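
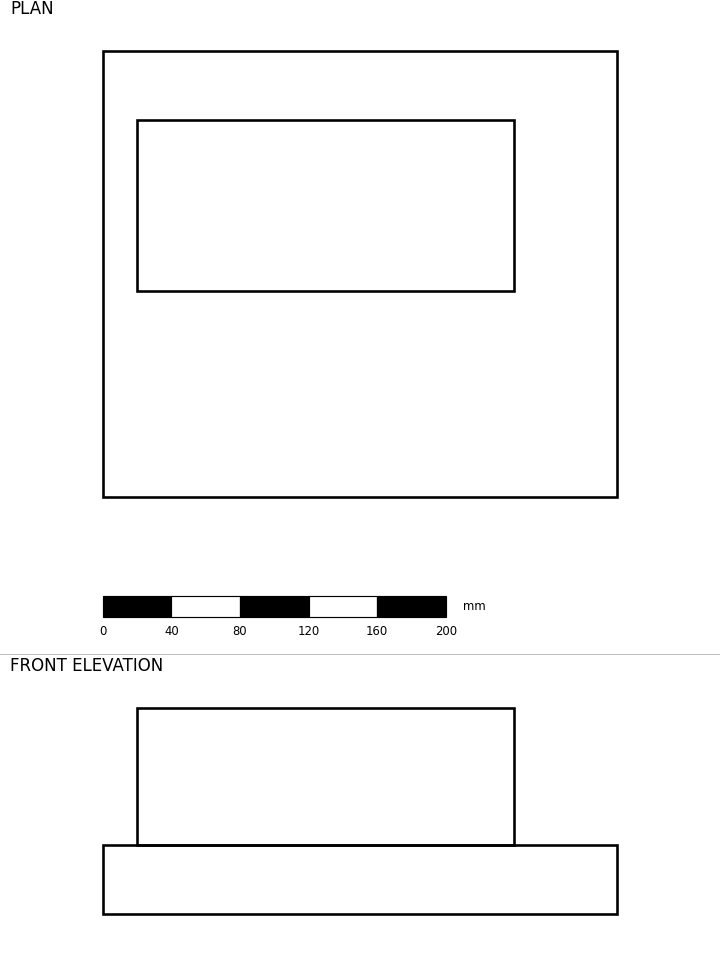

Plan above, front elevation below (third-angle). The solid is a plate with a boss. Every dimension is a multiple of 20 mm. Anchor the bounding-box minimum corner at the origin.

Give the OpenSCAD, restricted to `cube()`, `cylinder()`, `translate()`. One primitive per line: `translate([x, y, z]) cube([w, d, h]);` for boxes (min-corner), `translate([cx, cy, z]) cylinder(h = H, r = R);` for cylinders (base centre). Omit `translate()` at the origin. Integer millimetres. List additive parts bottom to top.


cube([300, 260, 40]);
translate([20, 120, 40]) cube([220, 100, 80]);


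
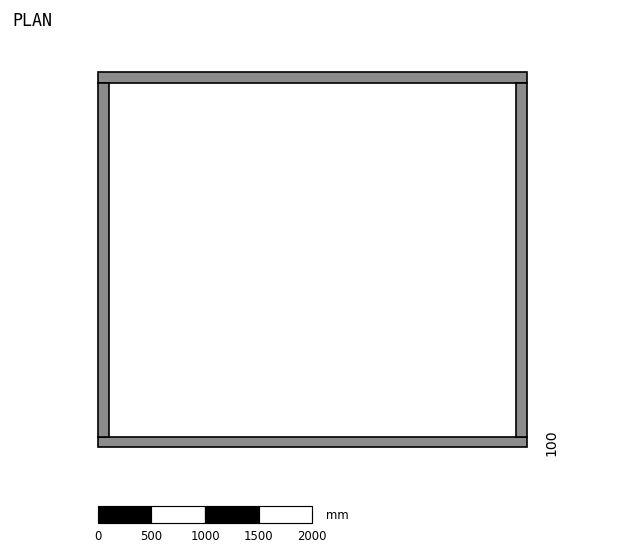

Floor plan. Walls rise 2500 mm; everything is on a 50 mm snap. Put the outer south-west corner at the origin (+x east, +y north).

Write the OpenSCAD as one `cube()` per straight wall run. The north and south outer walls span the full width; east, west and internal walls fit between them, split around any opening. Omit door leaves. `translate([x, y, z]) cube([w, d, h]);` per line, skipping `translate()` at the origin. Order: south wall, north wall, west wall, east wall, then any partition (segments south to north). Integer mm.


cube([4000, 100, 2500]);
translate([0, 3400, 0]) cube([4000, 100, 2500]);
translate([0, 100, 0]) cube([100, 3300, 2500]);
translate([3900, 100, 0]) cube([100, 3300, 2500]);


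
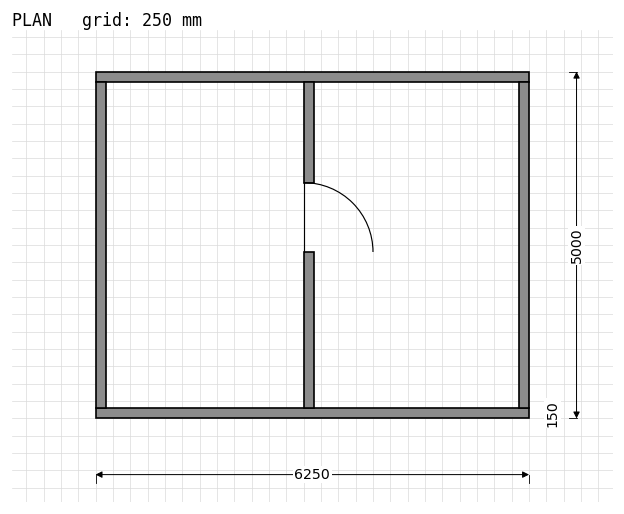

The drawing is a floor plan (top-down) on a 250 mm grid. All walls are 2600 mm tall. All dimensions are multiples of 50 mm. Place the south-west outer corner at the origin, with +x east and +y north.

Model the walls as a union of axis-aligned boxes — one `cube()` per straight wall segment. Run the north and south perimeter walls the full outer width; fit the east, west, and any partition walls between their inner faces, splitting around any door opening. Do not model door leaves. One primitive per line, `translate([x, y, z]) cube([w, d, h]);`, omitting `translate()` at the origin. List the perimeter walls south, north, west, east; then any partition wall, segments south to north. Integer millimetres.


cube([6250, 150, 2600]);
translate([0, 4850, 0]) cube([6250, 150, 2600]);
translate([0, 150, 0]) cube([150, 4700, 2600]);
translate([6100, 150, 0]) cube([150, 4700, 2600]);
translate([3000, 150, 0]) cube([150, 2250, 2600]);
translate([3000, 3400, 0]) cube([150, 1450, 2600]);


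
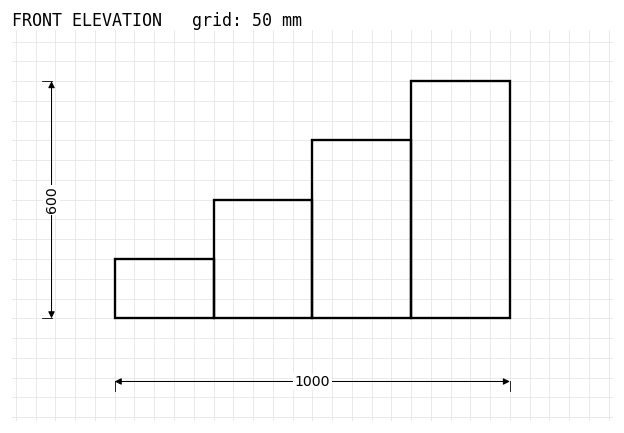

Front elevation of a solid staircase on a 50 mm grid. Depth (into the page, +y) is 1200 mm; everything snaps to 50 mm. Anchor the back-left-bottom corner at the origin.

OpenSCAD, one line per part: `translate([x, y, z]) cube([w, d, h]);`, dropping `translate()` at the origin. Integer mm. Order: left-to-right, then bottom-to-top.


cube([250, 1200, 150]);
translate([250, 0, 0]) cube([250, 1200, 300]);
translate([500, 0, 0]) cube([250, 1200, 450]);
translate([750, 0, 0]) cube([250, 1200, 600]);


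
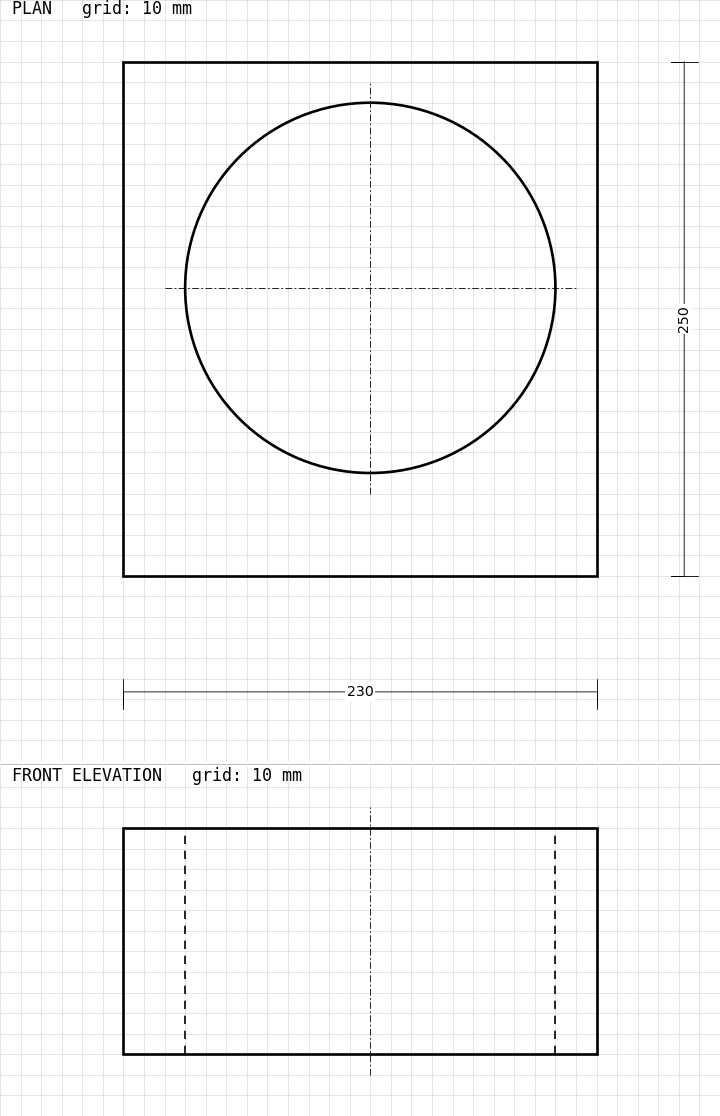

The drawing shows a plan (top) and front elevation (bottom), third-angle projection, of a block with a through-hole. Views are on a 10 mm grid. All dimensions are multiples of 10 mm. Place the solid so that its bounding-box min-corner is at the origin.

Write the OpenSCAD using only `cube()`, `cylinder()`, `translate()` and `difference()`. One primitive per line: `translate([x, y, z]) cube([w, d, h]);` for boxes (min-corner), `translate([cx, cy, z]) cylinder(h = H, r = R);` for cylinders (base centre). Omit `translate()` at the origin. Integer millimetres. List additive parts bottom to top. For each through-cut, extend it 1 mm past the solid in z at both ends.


difference() {
  cube([230, 250, 110]);
  translate([120, 140, -1]) cylinder(h = 112, r = 90);
}


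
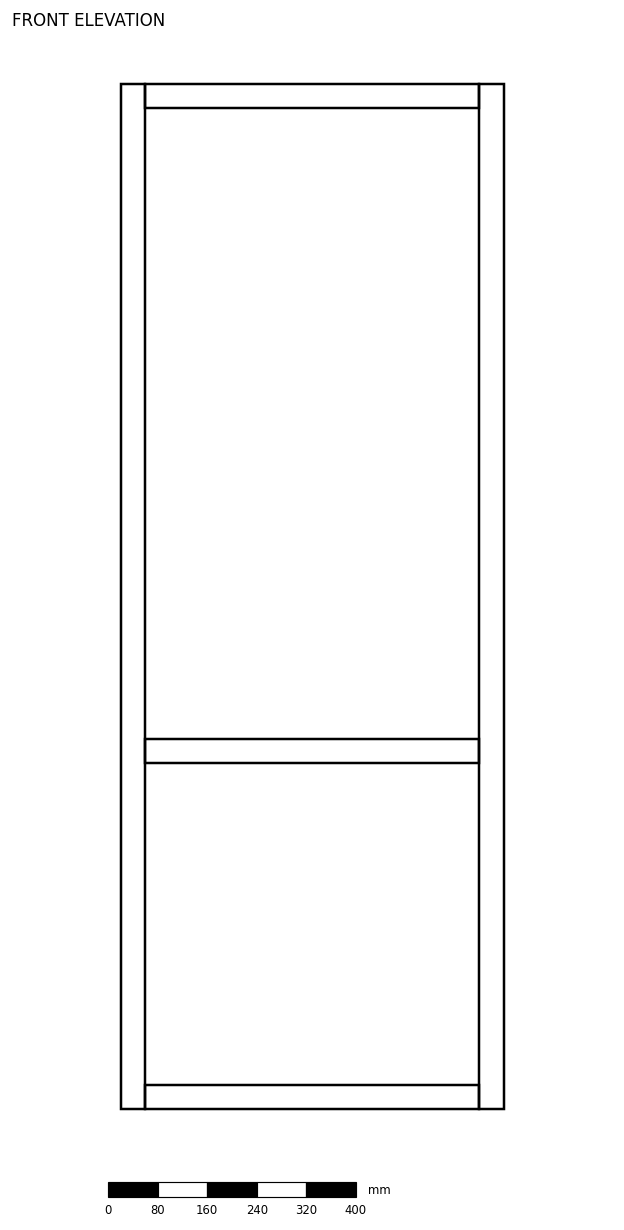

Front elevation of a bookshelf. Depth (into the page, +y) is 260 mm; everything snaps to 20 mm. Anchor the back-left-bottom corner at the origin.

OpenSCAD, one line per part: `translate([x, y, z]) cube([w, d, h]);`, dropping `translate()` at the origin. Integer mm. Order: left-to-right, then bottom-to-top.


cube([40, 260, 1660]);
translate([40, 0, 0]) cube([540, 260, 40]);
translate([40, 0, 560]) cube([540, 260, 40]);
translate([40, 0, 1620]) cube([540, 260, 40]);
translate([580, 0, 0]) cube([40, 260, 1660]);


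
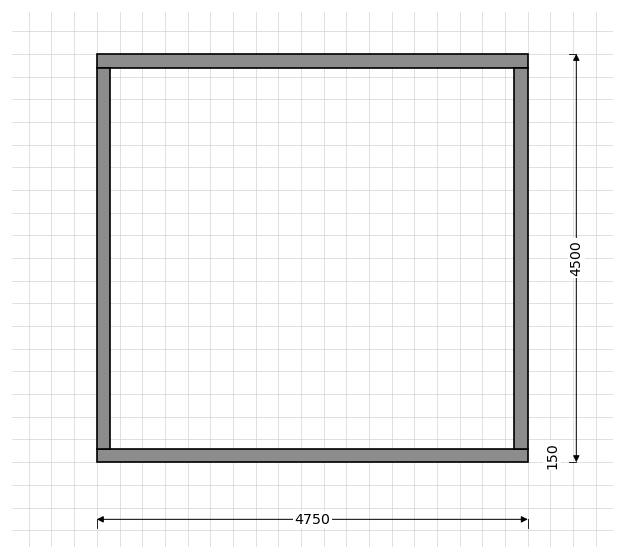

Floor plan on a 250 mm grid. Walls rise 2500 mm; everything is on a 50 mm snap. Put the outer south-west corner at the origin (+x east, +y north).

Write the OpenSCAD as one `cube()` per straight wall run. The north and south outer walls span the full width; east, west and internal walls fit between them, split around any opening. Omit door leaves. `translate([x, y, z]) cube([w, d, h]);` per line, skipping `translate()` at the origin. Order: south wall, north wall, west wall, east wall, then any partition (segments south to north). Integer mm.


cube([4750, 150, 2500]);
translate([0, 4350, 0]) cube([4750, 150, 2500]);
translate([0, 150, 0]) cube([150, 4200, 2500]);
translate([4600, 150, 0]) cube([150, 4200, 2500]);


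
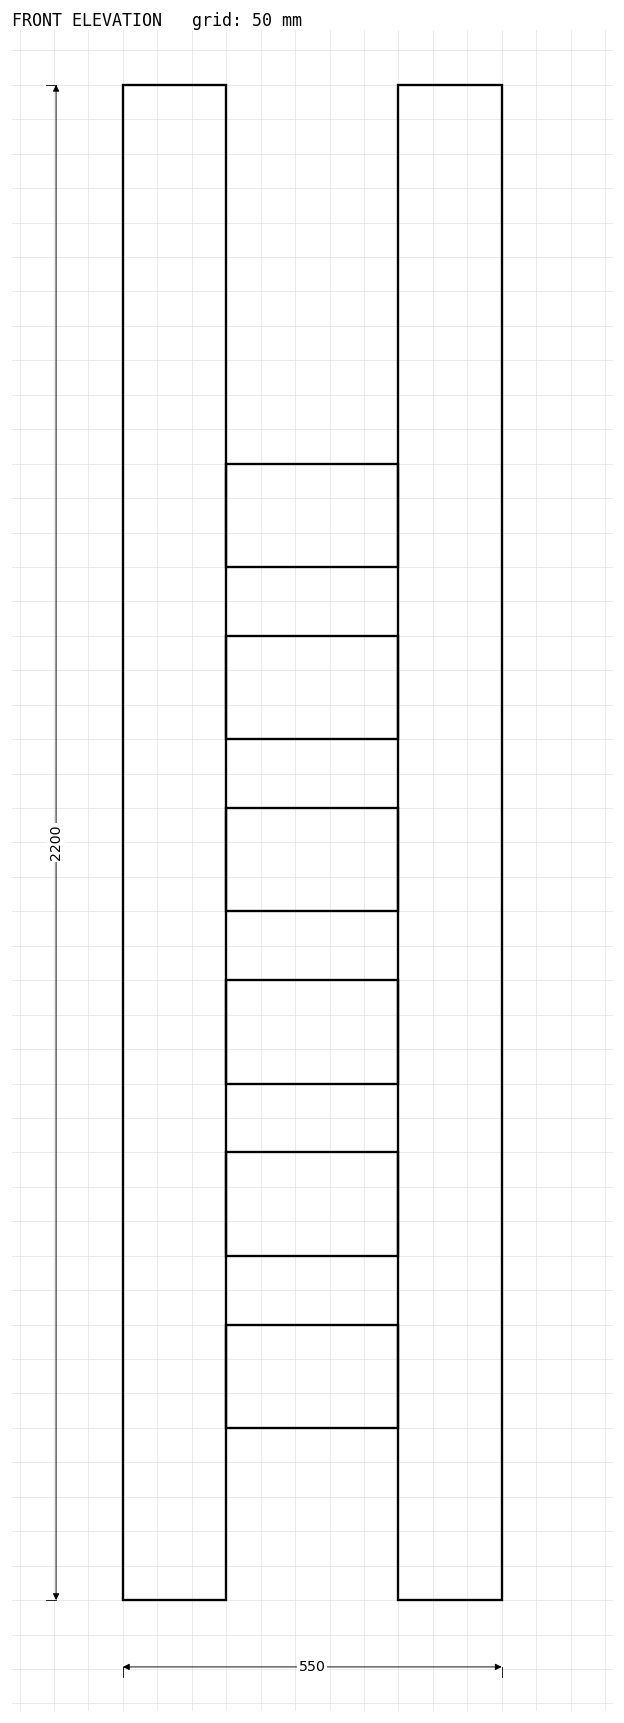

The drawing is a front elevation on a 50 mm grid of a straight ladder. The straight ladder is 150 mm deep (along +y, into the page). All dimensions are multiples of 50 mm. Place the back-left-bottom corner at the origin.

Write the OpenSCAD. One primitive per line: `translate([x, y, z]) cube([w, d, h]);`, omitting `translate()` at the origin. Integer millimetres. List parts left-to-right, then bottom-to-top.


cube([150, 150, 2200]);
translate([150, 0, 250]) cube([250, 150, 150]);
translate([150, 0, 500]) cube([250, 150, 150]);
translate([150, 0, 750]) cube([250, 150, 150]);
translate([150, 0, 1000]) cube([250, 150, 150]);
translate([150, 0, 1250]) cube([250, 150, 150]);
translate([150, 0, 1500]) cube([250, 150, 150]);
translate([400, 0, 0]) cube([150, 150, 2200]);


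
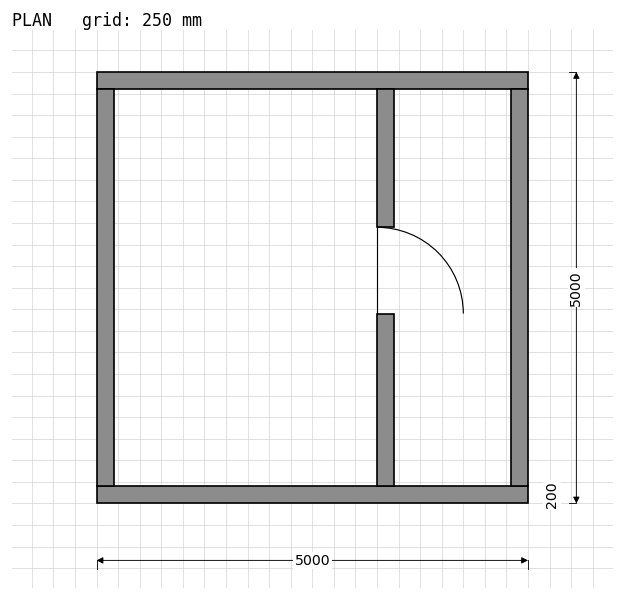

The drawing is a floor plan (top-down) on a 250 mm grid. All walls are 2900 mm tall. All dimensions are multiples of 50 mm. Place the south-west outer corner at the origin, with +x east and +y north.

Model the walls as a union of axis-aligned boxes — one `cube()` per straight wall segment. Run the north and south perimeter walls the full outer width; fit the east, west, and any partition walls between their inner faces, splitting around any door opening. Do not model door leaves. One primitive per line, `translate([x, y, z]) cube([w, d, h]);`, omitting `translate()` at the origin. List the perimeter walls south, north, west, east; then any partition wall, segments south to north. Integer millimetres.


cube([5000, 200, 2900]);
translate([0, 4800, 0]) cube([5000, 200, 2900]);
translate([0, 200, 0]) cube([200, 4600, 2900]);
translate([4800, 200, 0]) cube([200, 4600, 2900]);
translate([3250, 200, 0]) cube([200, 2000, 2900]);
translate([3250, 3200, 0]) cube([200, 1600, 2900]);


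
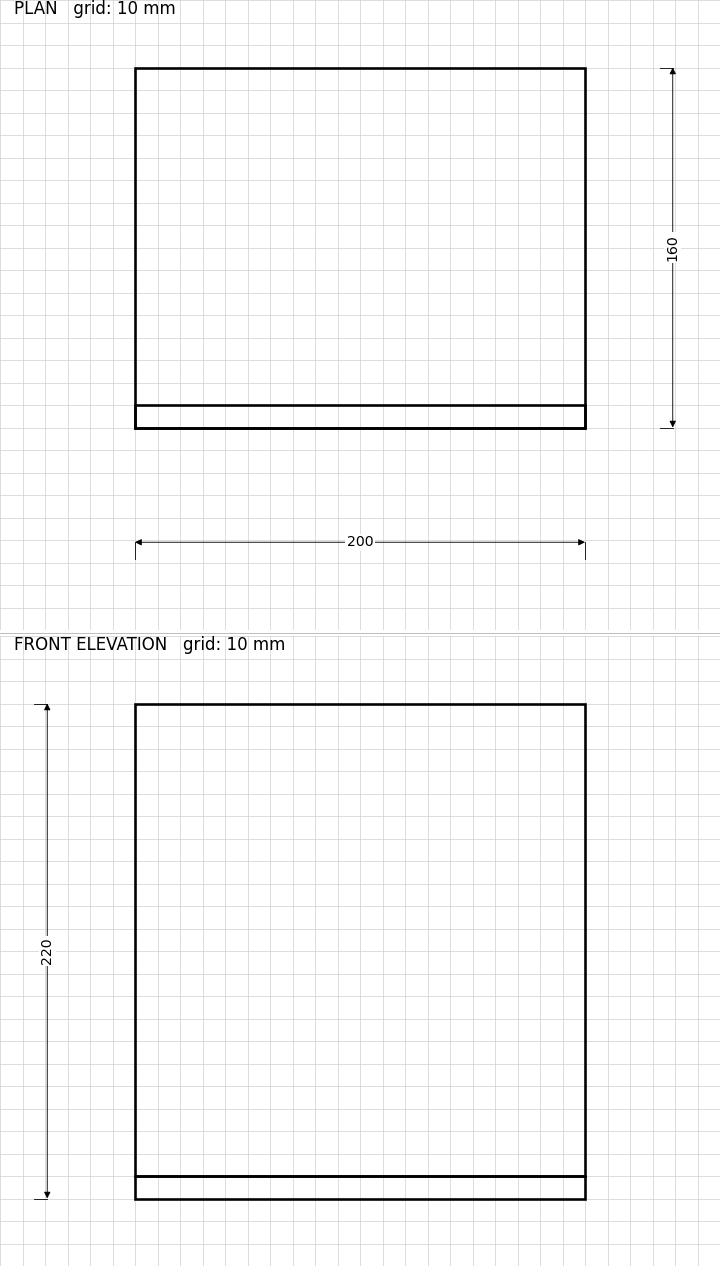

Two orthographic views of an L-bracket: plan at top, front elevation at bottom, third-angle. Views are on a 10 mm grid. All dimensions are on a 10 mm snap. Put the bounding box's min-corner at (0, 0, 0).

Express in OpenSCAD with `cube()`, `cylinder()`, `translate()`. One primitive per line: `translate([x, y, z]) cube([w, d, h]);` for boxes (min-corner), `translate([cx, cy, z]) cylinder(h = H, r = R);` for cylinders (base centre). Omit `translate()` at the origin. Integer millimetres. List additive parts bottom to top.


cube([200, 160, 10]);
translate([0, 0, 10]) cube([200, 10, 210]);


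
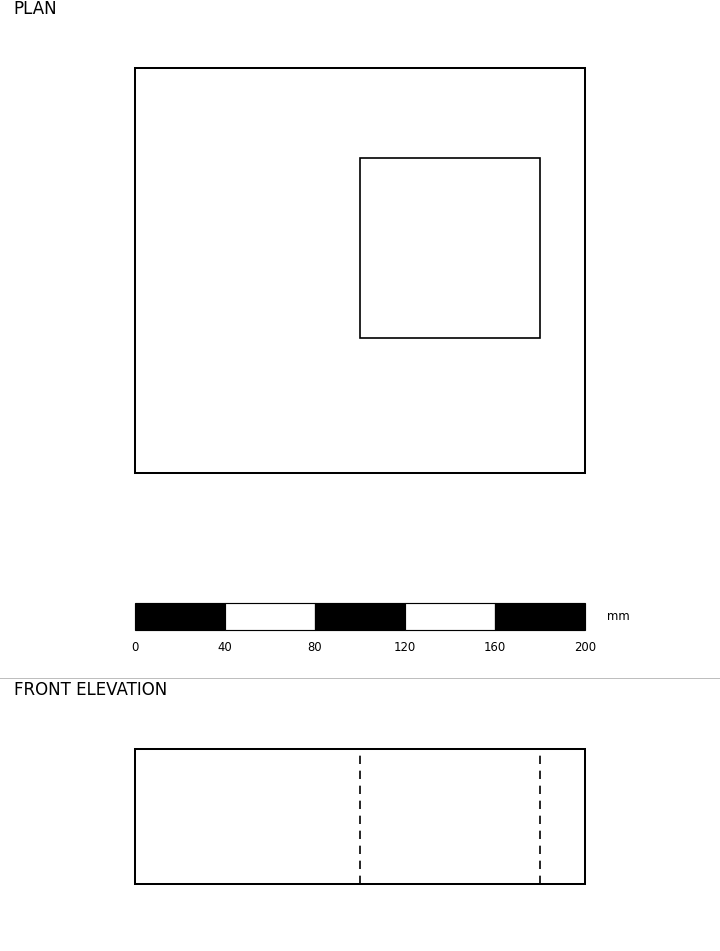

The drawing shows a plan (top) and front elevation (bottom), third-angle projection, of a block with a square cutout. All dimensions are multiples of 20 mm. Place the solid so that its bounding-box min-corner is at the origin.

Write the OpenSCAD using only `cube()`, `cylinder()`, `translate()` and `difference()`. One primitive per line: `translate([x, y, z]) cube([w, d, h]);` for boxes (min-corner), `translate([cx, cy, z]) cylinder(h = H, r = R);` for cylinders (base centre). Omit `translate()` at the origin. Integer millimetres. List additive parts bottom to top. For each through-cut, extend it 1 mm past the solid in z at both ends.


difference() {
  cube([200, 180, 60]);
  translate([100, 60, -1]) cube([80, 80, 62]);
}


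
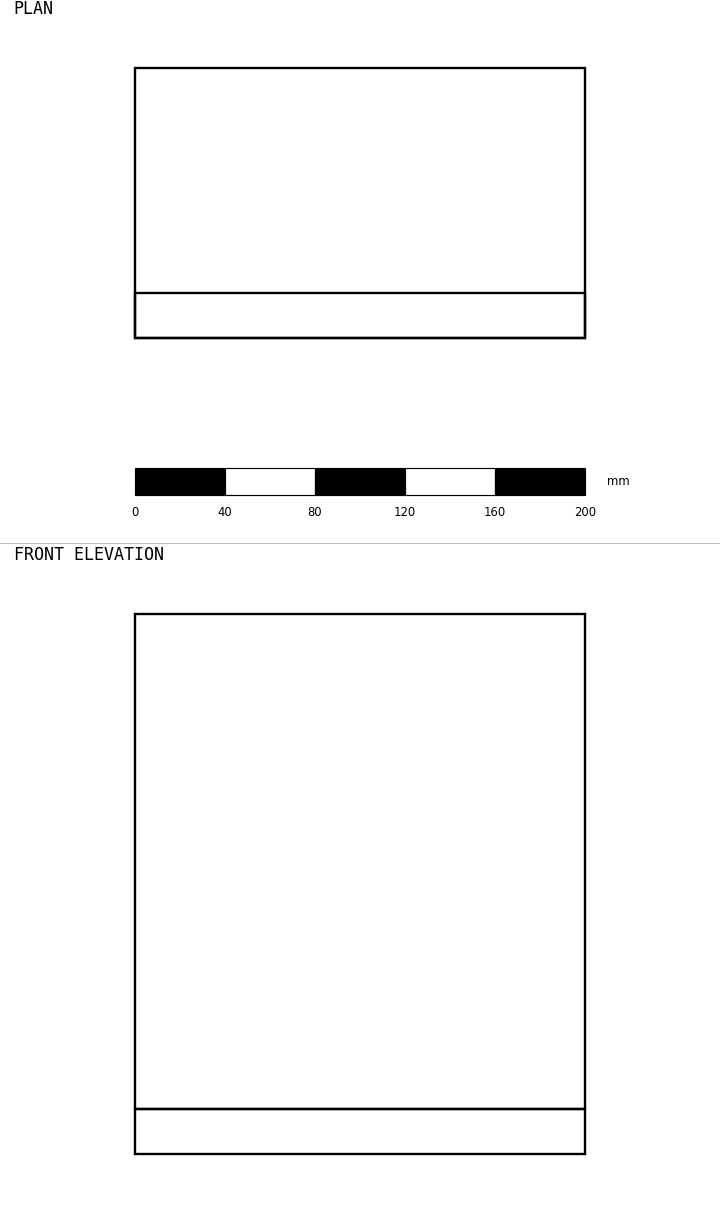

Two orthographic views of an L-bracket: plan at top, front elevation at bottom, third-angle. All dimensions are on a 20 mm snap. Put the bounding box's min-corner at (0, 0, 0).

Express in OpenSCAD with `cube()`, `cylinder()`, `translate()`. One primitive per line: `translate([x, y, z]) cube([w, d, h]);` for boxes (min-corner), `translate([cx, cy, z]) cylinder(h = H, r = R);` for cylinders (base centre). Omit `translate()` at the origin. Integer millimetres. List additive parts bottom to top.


cube([200, 120, 20]);
translate([0, 0, 20]) cube([200, 20, 220]);


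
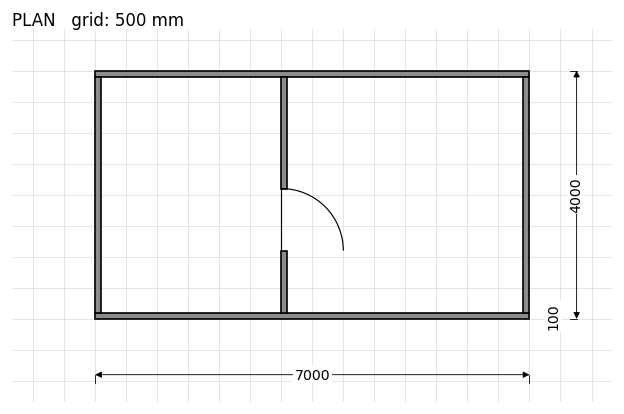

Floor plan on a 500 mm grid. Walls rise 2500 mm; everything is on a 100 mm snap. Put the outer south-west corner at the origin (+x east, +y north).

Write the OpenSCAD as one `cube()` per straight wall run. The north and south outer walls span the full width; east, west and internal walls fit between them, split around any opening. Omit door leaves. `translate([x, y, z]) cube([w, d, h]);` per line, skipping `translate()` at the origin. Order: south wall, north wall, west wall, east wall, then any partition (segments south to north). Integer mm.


cube([7000, 100, 2500]);
translate([0, 3900, 0]) cube([7000, 100, 2500]);
translate([0, 100, 0]) cube([100, 3800, 2500]);
translate([6900, 100, 0]) cube([100, 3800, 2500]);
translate([3000, 100, 0]) cube([100, 1000, 2500]);
translate([3000, 2100, 0]) cube([100, 1800, 2500]);


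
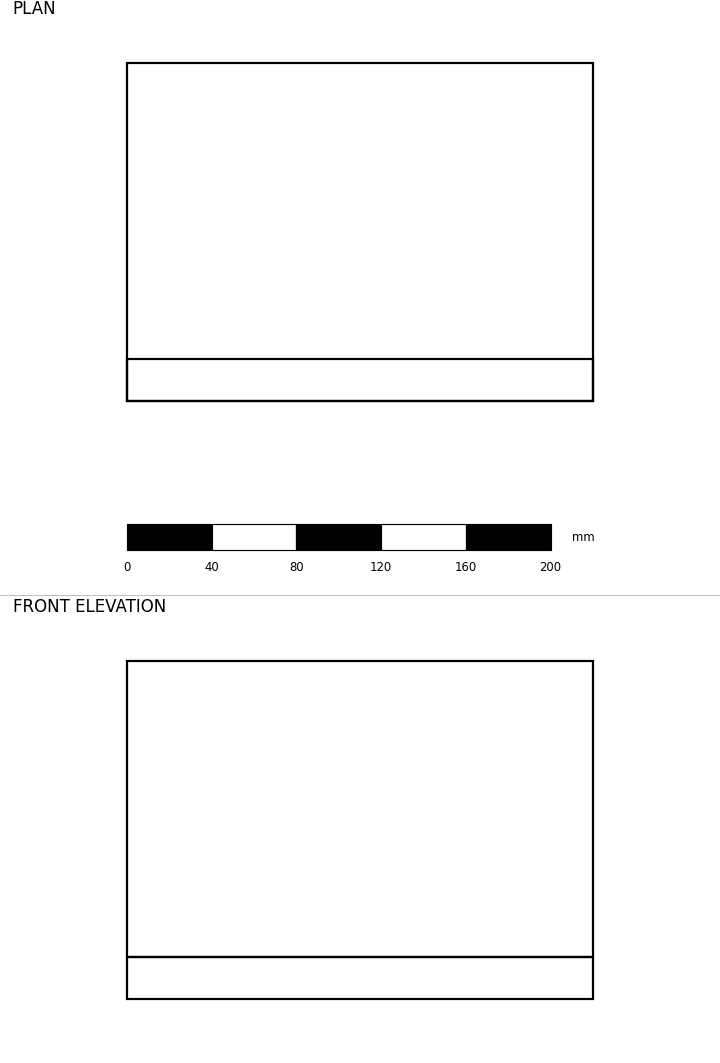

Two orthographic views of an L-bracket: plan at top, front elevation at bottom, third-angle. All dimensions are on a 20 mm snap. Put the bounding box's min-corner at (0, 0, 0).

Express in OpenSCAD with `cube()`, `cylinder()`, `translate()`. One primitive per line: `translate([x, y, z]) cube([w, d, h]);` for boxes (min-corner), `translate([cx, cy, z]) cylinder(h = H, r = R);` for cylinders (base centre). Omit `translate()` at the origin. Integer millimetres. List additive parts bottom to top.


cube([220, 160, 20]);
translate([0, 0, 20]) cube([220, 20, 140]);


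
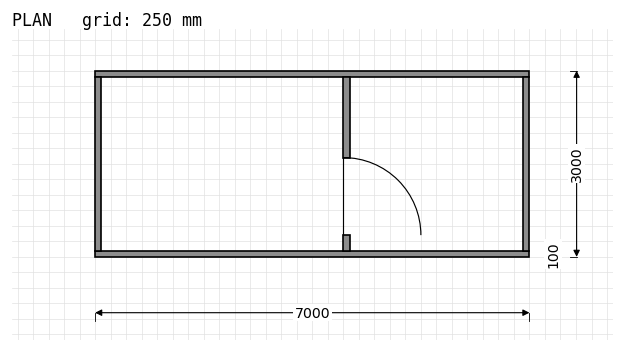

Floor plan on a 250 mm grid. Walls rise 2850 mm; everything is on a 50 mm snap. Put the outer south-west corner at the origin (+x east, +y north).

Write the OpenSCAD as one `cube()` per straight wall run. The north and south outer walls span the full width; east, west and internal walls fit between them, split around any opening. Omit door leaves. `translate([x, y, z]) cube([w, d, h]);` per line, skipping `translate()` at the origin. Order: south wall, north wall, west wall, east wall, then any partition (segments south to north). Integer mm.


cube([7000, 100, 2850]);
translate([0, 2900, 0]) cube([7000, 100, 2850]);
translate([0, 100, 0]) cube([100, 2800, 2850]);
translate([6900, 100, 0]) cube([100, 2800, 2850]);
translate([4000, 100, 0]) cube([100, 250, 2850]);
translate([4000, 1600, 0]) cube([100, 1300, 2850]);


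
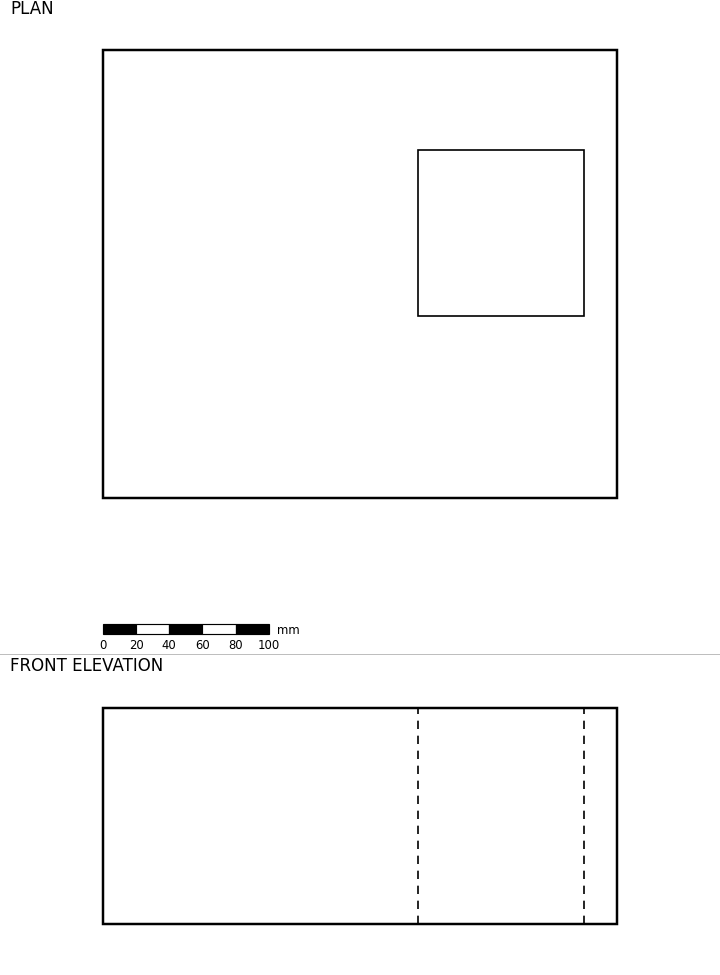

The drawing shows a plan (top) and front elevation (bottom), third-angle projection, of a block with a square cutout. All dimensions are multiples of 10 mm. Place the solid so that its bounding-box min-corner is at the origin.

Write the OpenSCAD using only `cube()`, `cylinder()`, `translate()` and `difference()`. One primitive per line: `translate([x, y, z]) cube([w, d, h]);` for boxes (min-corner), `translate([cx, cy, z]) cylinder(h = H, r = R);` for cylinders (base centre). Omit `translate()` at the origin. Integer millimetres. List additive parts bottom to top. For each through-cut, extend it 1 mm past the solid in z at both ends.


difference() {
  cube([310, 270, 130]);
  translate([190, 110, -1]) cube([100, 100, 132]);
}


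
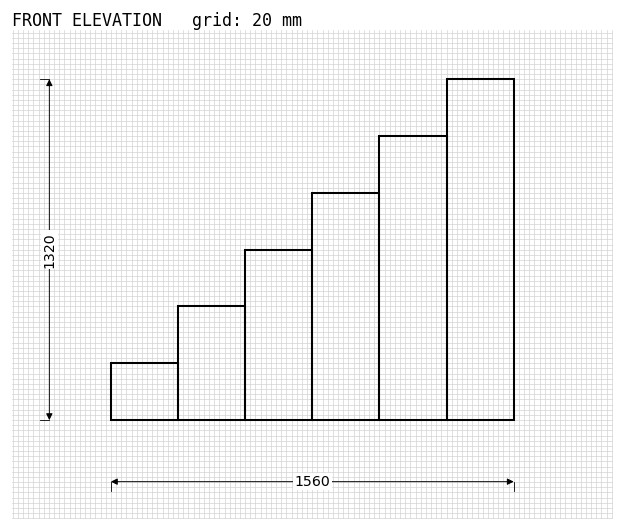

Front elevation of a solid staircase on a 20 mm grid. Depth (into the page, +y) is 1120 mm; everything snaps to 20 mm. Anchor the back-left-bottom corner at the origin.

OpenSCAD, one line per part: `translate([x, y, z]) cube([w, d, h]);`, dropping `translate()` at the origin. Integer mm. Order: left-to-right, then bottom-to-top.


cube([260, 1120, 220]);
translate([260, 0, 0]) cube([260, 1120, 440]);
translate([520, 0, 0]) cube([260, 1120, 660]);
translate([780, 0, 0]) cube([260, 1120, 880]);
translate([1040, 0, 0]) cube([260, 1120, 1100]);
translate([1300, 0, 0]) cube([260, 1120, 1320]);


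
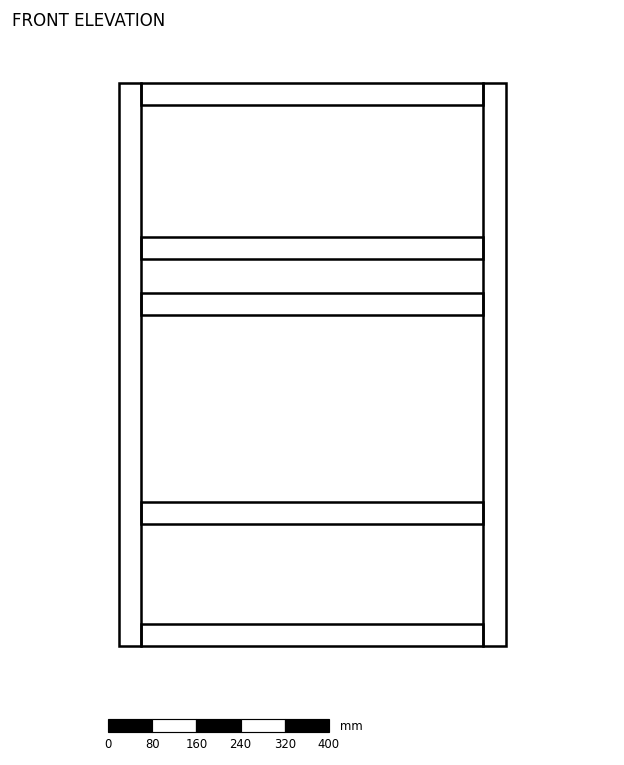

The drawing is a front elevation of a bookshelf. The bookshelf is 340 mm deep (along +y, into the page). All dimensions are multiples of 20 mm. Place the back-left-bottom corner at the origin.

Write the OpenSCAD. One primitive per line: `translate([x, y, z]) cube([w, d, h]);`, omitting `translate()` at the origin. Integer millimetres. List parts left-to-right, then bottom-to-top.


cube([40, 340, 1020]);
translate([40, 0, 0]) cube([620, 340, 40]);
translate([40, 0, 220]) cube([620, 340, 40]);
translate([40, 0, 600]) cube([620, 340, 40]);
translate([40, 0, 700]) cube([620, 340, 40]);
translate([40, 0, 980]) cube([620, 340, 40]);
translate([660, 0, 0]) cube([40, 340, 1020]);


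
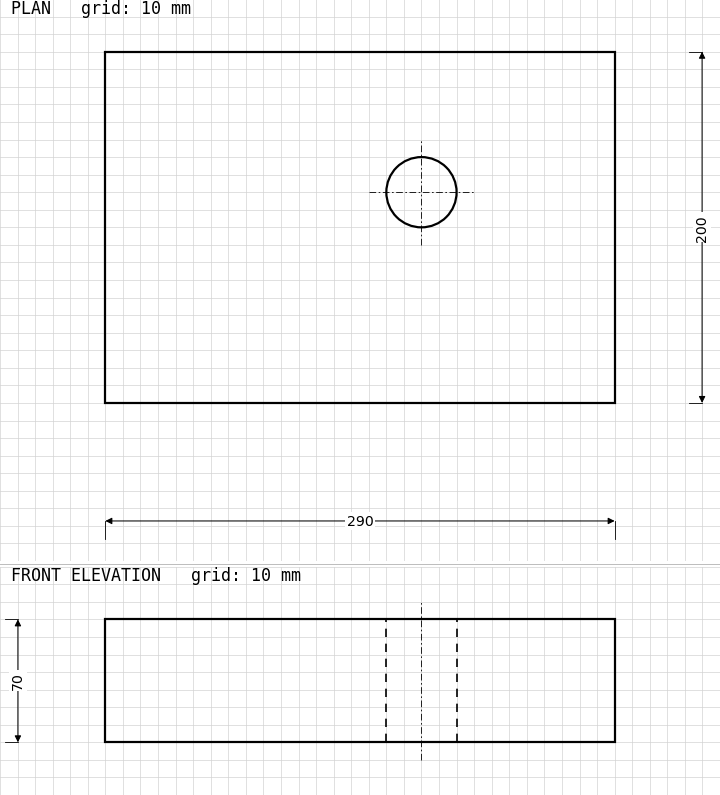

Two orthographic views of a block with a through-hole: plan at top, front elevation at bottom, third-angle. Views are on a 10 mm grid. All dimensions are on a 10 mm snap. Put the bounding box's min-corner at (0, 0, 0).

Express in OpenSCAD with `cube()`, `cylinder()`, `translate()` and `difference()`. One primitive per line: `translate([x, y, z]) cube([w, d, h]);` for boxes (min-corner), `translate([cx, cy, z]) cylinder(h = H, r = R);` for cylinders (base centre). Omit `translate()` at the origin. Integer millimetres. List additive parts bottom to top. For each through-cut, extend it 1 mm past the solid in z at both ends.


difference() {
  cube([290, 200, 70]);
  translate([180, 120, -1]) cylinder(h = 72, r = 20);
}


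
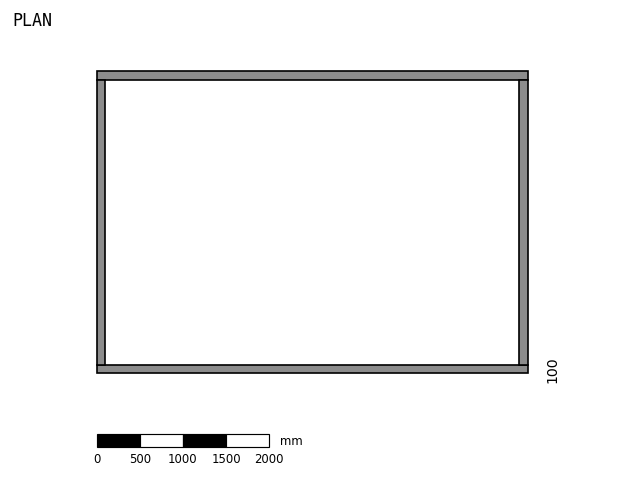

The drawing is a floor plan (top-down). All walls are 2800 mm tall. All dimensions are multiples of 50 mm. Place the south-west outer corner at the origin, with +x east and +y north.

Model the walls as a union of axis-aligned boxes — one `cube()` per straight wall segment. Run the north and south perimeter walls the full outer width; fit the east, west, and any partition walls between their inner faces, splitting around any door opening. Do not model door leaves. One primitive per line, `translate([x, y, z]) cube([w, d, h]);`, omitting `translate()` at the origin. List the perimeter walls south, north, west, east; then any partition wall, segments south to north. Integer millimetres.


cube([5000, 100, 2800]);
translate([0, 3400, 0]) cube([5000, 100, 2800]);
translate([0, 100, 0]) cube([100, 3300, 2800]);
translate([4900, 100, 0]) cube([100, 3300, 2800]);


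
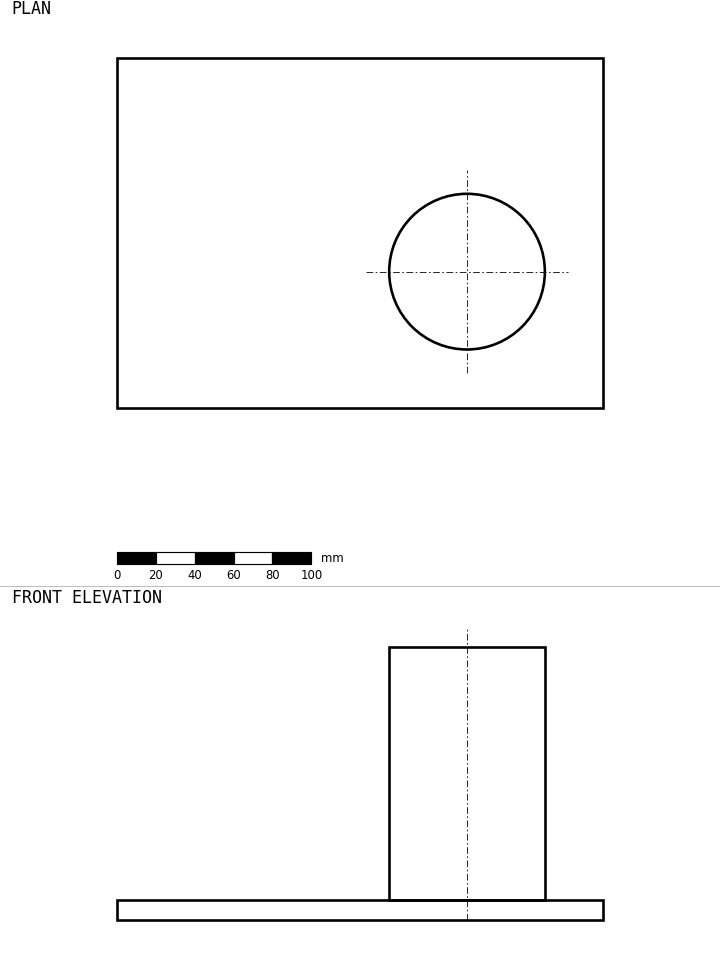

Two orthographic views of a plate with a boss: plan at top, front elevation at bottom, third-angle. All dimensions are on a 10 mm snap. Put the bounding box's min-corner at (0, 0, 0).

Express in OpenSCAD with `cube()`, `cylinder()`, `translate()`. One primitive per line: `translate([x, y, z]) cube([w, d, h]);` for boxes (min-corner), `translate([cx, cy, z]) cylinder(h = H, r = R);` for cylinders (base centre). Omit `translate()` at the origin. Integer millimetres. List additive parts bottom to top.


cube([250, 180, 10]);
translate([180, 70, 10]) cylinder(h = 130, r = 40);


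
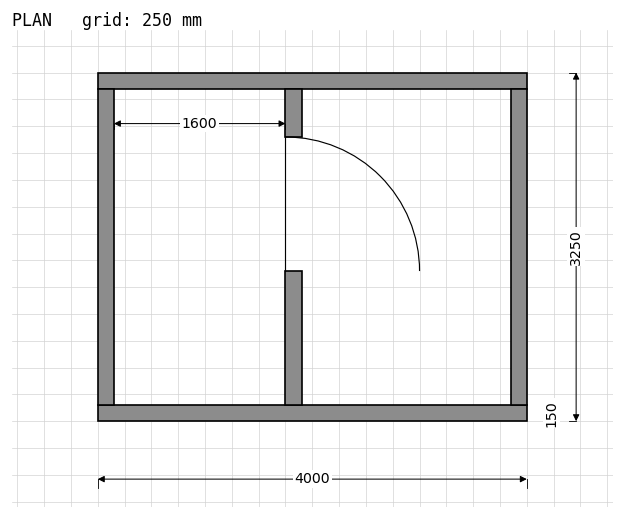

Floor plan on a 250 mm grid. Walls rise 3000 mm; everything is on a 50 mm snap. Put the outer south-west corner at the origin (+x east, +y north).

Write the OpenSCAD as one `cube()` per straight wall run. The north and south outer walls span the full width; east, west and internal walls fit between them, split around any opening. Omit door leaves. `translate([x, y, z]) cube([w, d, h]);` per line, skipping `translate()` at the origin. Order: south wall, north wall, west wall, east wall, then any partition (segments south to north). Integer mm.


cube([4000, 150, 3000]);
translate([0, 3100, 0]) cube([4000, 150, 3000]);
translate([0, 150, 0]) cube([150, 2950, 3000]);
translate([3850, 150, 0]) cube([150, 2950, 3000]);
translate([1750, 150, 0]) cube([150, 1250, 3000]);
translate([1750, 2650, 0]) cube([150, 450, 3000]);


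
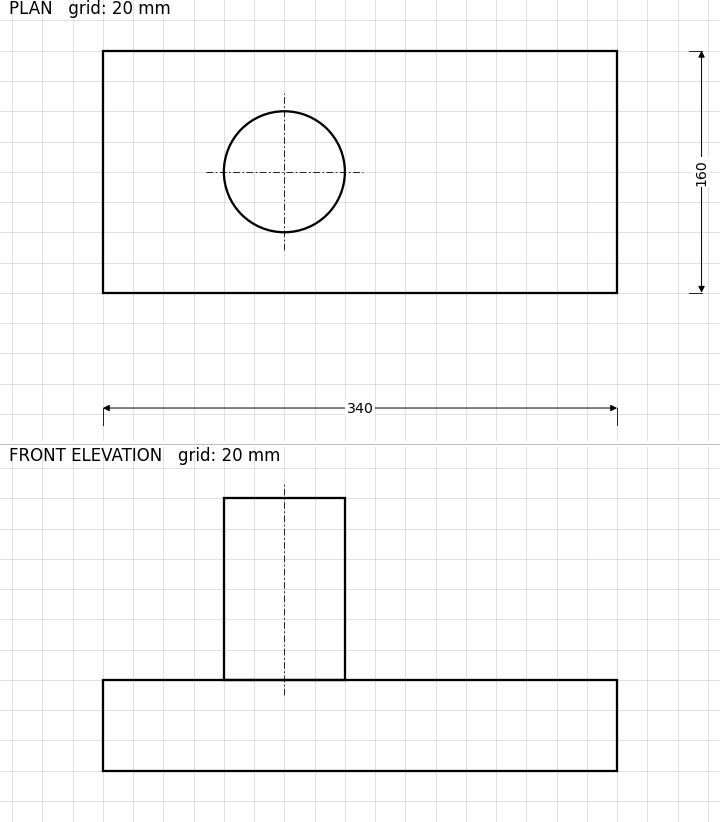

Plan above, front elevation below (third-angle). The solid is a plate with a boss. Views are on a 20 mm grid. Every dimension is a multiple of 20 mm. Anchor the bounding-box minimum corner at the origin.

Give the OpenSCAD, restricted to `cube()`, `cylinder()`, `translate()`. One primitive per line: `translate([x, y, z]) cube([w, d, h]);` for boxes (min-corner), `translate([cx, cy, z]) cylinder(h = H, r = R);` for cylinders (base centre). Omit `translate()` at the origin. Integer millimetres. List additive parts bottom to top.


cube([340, 160, 60]);
translate([120, 80, 60]) cylinder(h = 120, r = 40);


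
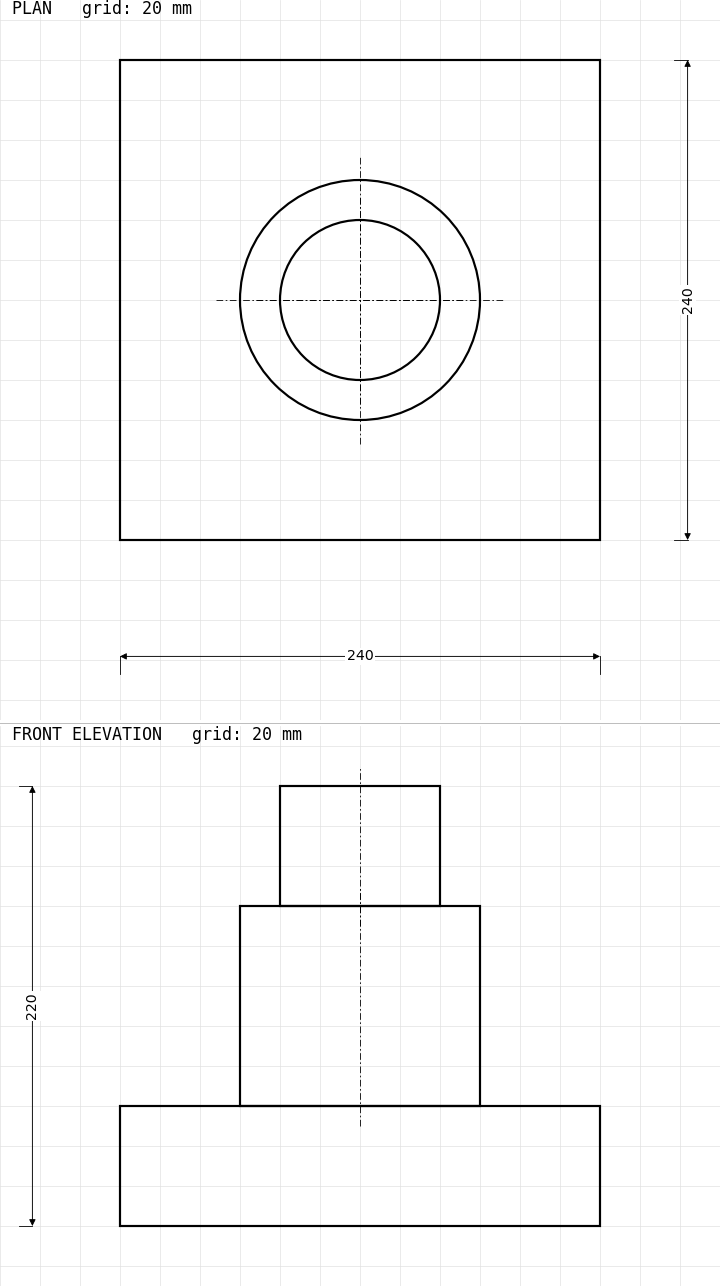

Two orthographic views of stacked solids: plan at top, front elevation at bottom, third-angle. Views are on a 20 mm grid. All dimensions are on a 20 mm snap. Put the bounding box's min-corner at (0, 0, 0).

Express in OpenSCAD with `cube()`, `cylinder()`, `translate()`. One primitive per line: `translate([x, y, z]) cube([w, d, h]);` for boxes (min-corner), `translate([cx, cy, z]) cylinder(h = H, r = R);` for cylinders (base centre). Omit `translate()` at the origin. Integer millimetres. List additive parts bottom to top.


cube([240, 240, 60]);
translate([120, 120, 60]) cylinder(h = 100, r = 60);
translate([120, 120, 160]) cylinder(h = 60, r = 40);


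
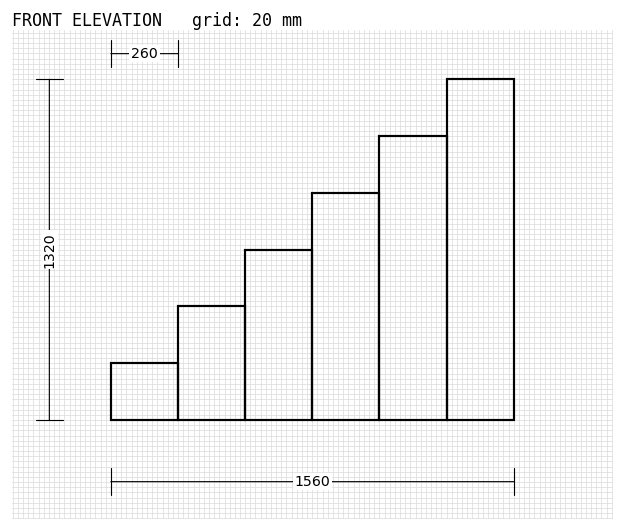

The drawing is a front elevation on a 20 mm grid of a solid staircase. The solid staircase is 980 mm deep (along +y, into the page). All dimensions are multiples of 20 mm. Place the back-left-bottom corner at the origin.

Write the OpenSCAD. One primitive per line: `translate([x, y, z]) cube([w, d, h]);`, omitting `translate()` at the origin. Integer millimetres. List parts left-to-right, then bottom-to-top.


cube([260, 980, 220]);
translate([260, 0, 0]) cube([260, 980, 440]);
translate([520, 0, 0]) cube([260, 980, 660]);
translate([780, 0, 0]) cube([260, 980, 880]);
translate([1040, 0, 0]) cube([260, 980, 1100]);
translate([1300, 0, 0]) cube([260, 980, 1320]);


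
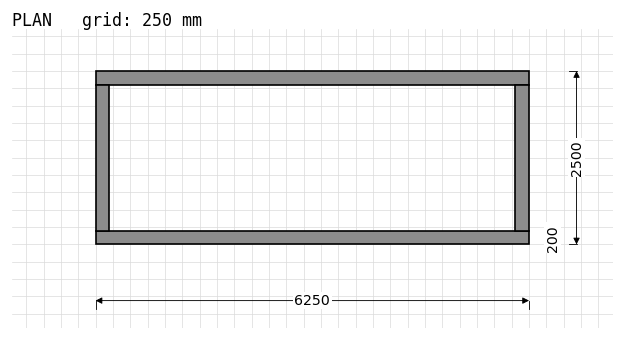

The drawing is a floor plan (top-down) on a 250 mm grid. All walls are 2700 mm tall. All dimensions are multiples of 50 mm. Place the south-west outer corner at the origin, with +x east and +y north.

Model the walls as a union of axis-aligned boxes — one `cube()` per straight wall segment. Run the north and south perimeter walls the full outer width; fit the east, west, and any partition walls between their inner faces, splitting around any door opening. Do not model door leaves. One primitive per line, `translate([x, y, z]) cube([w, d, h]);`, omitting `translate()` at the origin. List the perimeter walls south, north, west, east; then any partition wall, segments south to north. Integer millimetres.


cube([6250, 200, 2700]);
translate([0, 2300, 0]) cube([6250, 200, 2700]);
translate([0, 200, 0]) cube([200, 2100, 2700]);
translate([6050, 200, 0]) cube([200, 2100, 2700]);


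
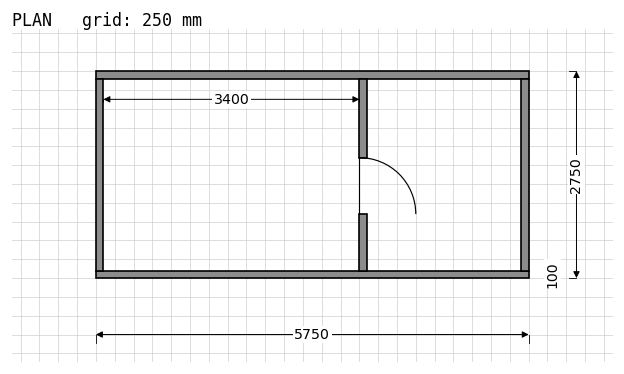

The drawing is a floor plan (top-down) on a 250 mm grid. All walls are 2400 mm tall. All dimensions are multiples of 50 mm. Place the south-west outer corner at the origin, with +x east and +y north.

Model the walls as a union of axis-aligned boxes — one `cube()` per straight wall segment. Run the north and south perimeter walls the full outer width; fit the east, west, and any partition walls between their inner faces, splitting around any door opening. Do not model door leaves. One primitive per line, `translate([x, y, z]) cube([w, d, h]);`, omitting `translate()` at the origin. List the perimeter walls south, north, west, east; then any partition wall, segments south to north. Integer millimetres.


cube([5750, 100, 2400]);
translate([0, 2650, 0]) cube([5750, 100, 2400]);
translate([0, 100, 0]) cube([100, 2550, 2400]);
translate([5650, 100, 0]) cube([100, 2550, 2400]);
translate([3500, 100, 0]) cube([100, 750, 2400]);
translate([3500, 1600, 0]) cube([100, 1050, 2400]);


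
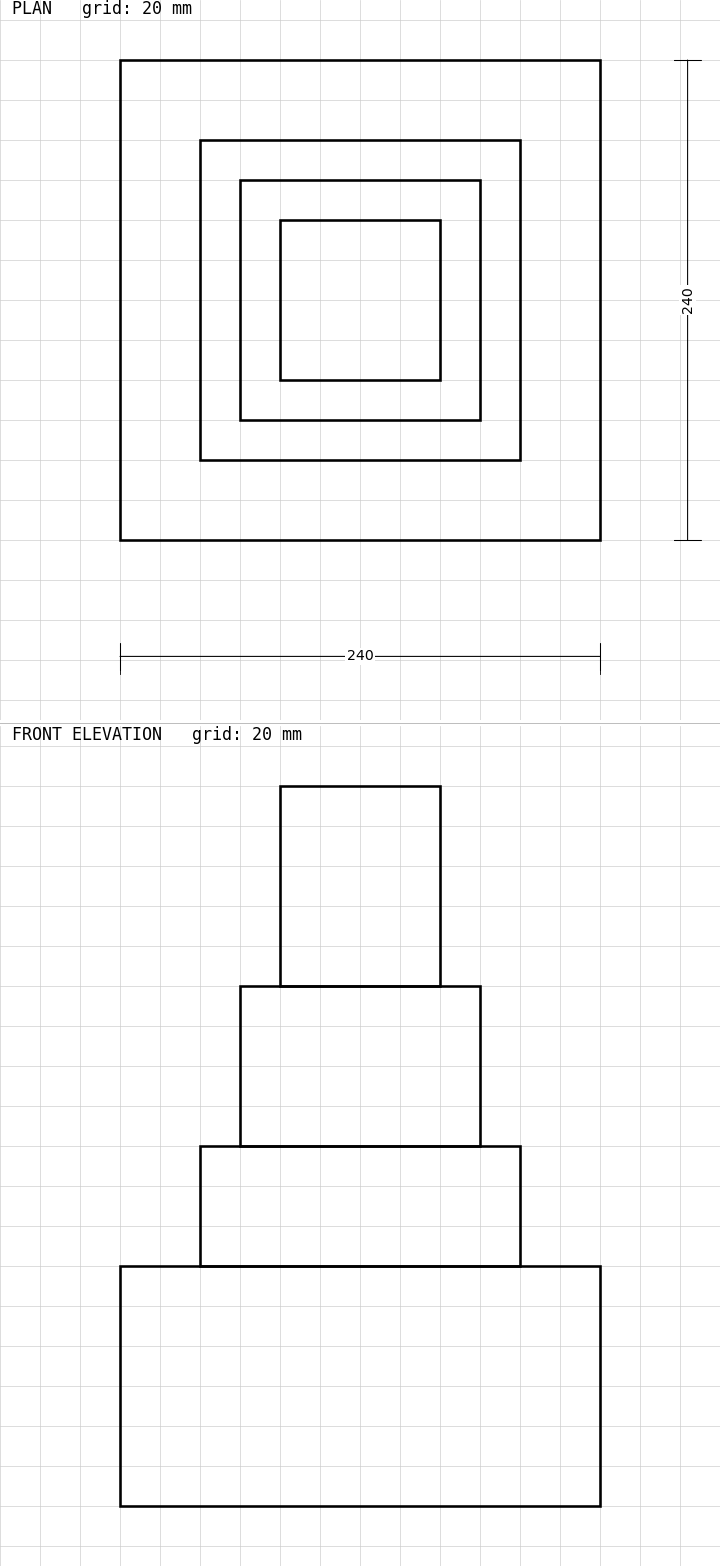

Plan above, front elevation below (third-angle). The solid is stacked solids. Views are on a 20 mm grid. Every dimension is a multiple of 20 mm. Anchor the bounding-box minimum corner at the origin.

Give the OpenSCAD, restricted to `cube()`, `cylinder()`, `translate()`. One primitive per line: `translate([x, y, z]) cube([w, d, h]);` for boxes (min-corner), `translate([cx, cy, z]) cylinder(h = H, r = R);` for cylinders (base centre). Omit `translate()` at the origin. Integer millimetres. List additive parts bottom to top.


cube([240, 240, 120]);
translate([40, 40, 120]) cube([160, 160, 60]);
translate([60, 60, 180]) cube([120, 120, 80]);
translate([80, 80, 260]) cube([80, 80, 100]);


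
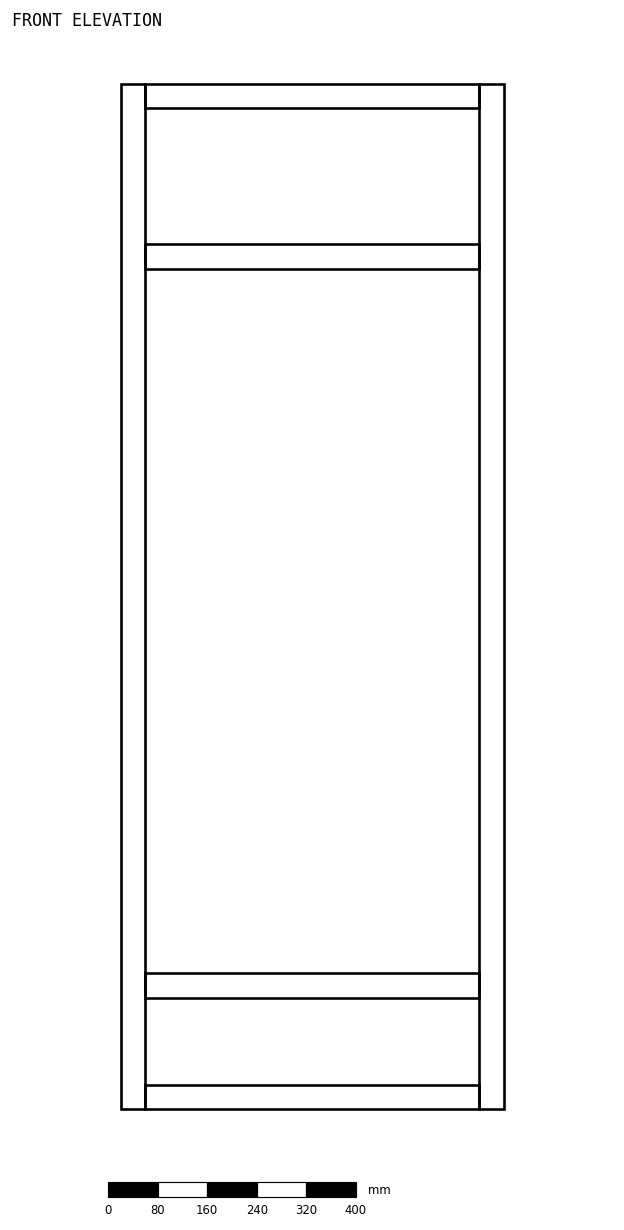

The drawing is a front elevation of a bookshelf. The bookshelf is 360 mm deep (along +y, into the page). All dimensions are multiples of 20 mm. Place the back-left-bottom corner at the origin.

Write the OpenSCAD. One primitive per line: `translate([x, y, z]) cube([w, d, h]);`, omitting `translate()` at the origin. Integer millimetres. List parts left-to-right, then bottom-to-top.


cube([40, 360, 1660]);
translate([40, 0, 0]) cube([540, 360, 40]);
translate([40, 0, 180]) cube([540, 360, 40]);
translate([40, 0, 1360]) cube([540, 360, 40]);
translate([40, 0, 1620]) cube([540, 360, 40]);
translate([580, 0, 0]) cube([40, 360, 1660]);


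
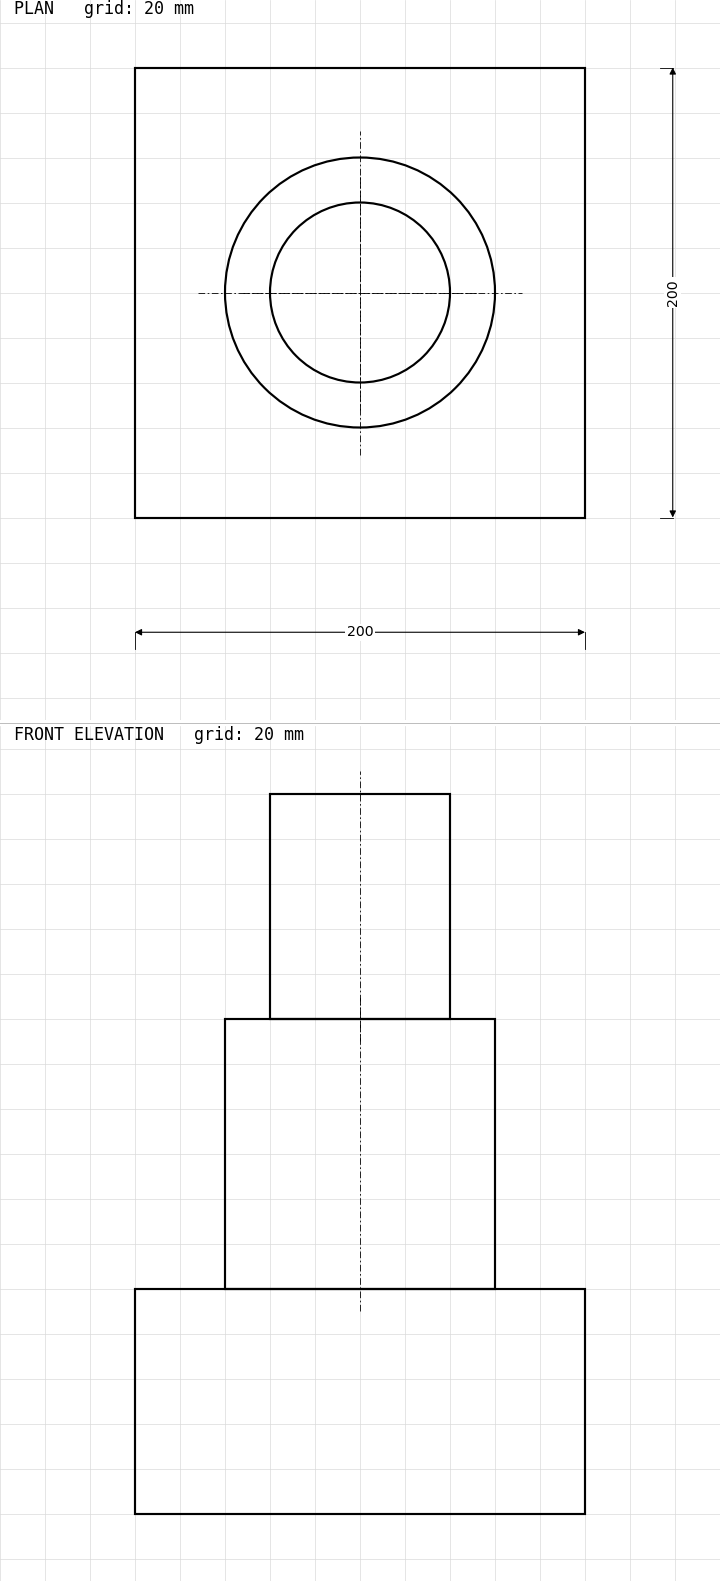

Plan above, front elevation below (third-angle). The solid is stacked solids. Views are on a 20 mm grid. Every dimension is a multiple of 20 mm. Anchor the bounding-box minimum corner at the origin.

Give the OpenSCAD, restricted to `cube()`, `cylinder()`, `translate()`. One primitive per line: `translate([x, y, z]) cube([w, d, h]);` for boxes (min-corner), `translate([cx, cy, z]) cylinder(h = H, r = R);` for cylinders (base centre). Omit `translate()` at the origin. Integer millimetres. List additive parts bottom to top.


cube([200, 200, 100]);
translate([100, 100, 100]) cylinder(h = 120, r = 60);
translate([100, 100, 220]) cylinder(h = 100, r = 40);


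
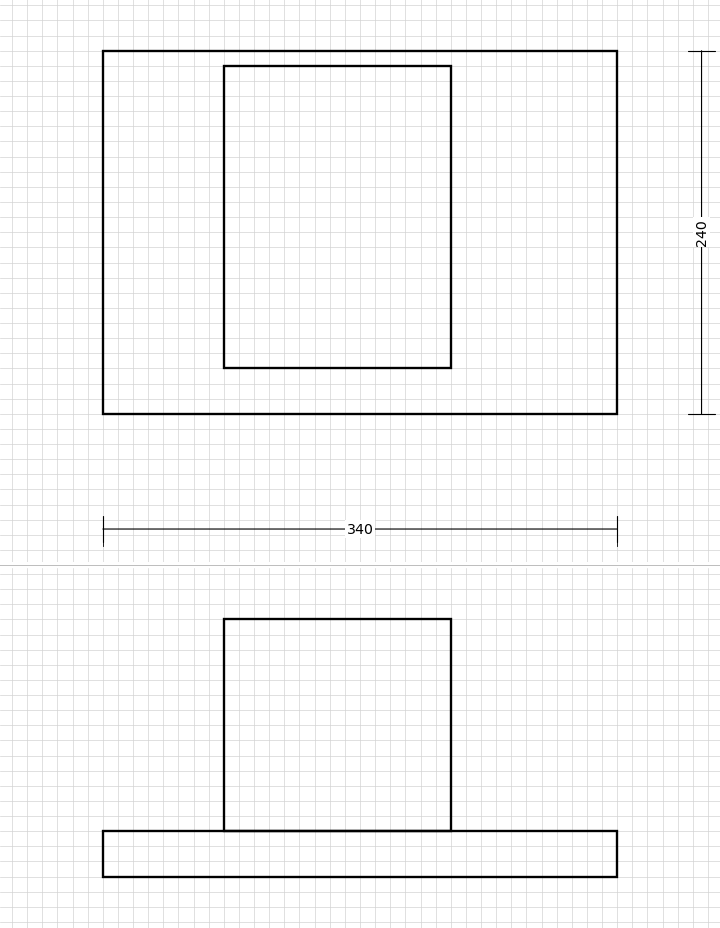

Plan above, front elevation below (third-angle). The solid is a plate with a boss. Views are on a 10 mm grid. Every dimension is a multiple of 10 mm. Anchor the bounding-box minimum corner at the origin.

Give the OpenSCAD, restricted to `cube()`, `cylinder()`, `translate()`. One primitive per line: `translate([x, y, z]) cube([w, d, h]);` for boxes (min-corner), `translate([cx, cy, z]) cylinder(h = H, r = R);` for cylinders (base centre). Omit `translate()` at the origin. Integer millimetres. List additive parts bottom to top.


cube([340, 240, 30]);
translate([80, 30, 30]) cube([150, 200, 140]);


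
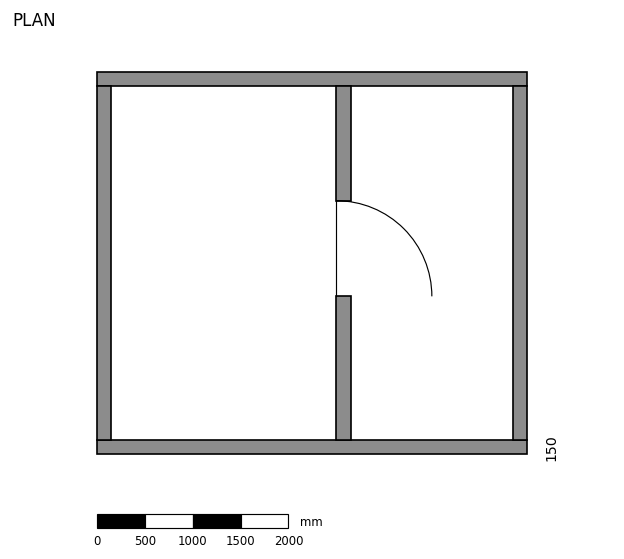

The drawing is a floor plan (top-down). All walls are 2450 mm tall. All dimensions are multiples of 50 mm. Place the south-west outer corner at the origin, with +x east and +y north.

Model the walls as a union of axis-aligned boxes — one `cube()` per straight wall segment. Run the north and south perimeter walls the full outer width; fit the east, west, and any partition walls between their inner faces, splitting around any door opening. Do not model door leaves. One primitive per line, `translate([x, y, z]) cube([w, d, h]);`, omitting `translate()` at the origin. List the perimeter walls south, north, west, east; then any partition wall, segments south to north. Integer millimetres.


cube([4500, 150, 2450]);
translate([0, 3850, 0]) cube([4500, 150, 2450]);
translate([0, 150, 0]) cube([150, 3700, 2450]);
translate([4350, 150, 0]) cube([150, 3700, 2450]);
translate([2500, 150, 0]) cube([150, 1500, 2450]);
translate([2500, 2650, 0]) cube([150, 1200, 2450]);


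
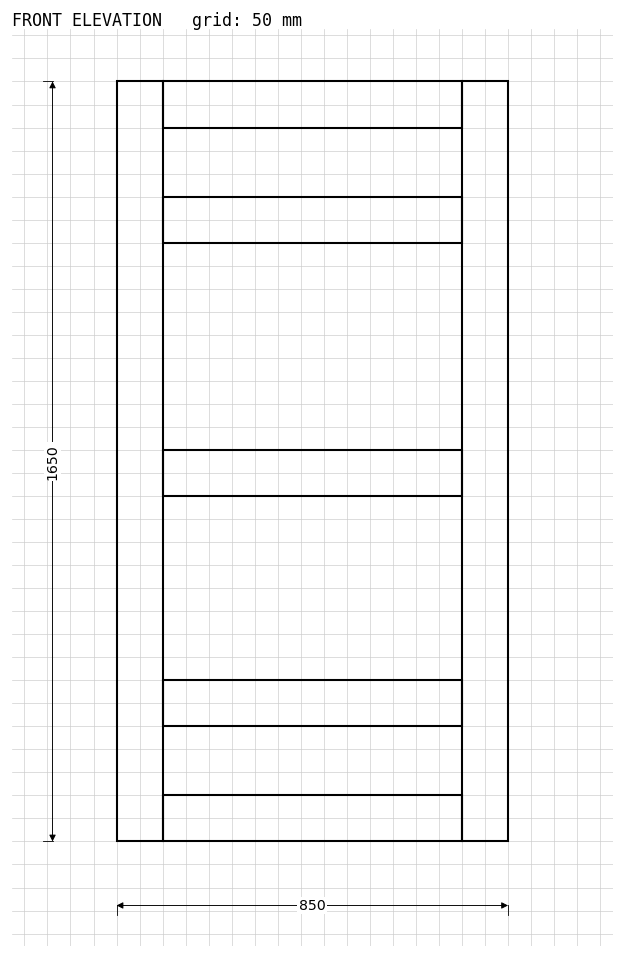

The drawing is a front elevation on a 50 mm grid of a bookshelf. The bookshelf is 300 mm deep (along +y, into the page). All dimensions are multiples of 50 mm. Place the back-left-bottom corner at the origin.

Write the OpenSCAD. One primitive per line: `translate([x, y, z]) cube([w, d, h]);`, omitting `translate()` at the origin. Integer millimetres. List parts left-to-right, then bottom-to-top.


cube([100, 300, 1650]);
translate([100, 0, 0]) cube([650, 300, 100]);
translate([100, 0, 250]) cube([650, 300, 100]);
translate([100, 0, 750]) cube([650, 300, 100]);
translate([100, 0, 1300]) cube([650, 300, 100]);
translate([100, 0, 1550]) cube([650, 300, 100]);
translate([750, 0, 0]) cube([100, 300, 1650]);


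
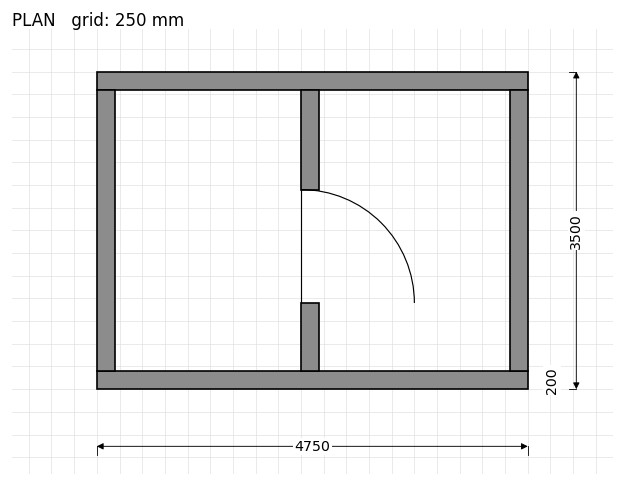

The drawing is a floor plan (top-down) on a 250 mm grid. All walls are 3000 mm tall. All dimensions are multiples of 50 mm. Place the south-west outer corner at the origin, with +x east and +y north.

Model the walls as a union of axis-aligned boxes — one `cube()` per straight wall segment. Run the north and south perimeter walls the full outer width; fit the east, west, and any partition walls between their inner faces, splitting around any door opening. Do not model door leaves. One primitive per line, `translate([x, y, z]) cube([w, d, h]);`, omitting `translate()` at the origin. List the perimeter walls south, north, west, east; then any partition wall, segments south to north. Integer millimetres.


cube([4750, 200, 3000]);
translate([0, 3300, 0]) cube([4750, 200, 3000]);
translate([0, 200, 0]) cube([200, 3100, 3000]);
translate([4550, 200, 0]) cube([200, 3100, 3000]);
translate([2250, 200, 0]) cube([200, 750, 3000]);
translate([2250, 2200, 0]) cube([200, 1100, 3000]);


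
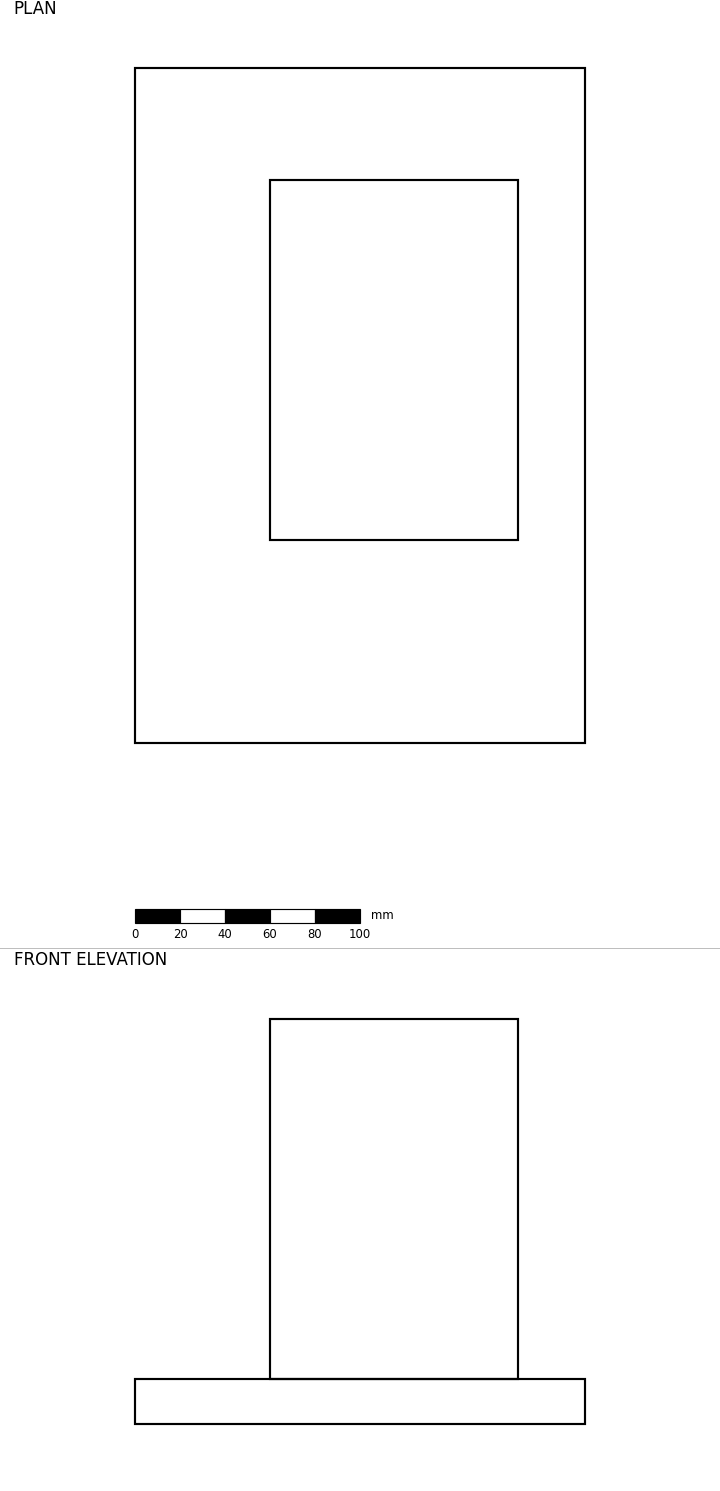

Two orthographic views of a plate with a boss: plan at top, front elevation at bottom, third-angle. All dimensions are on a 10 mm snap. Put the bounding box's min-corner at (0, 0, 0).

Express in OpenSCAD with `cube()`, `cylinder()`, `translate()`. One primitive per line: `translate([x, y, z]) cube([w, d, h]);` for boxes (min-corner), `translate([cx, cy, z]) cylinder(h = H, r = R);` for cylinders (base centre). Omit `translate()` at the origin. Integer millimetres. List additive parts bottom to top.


cube([200, 300, 20]);
translate([60, 90, 20]) cube([110, 160, 160]);


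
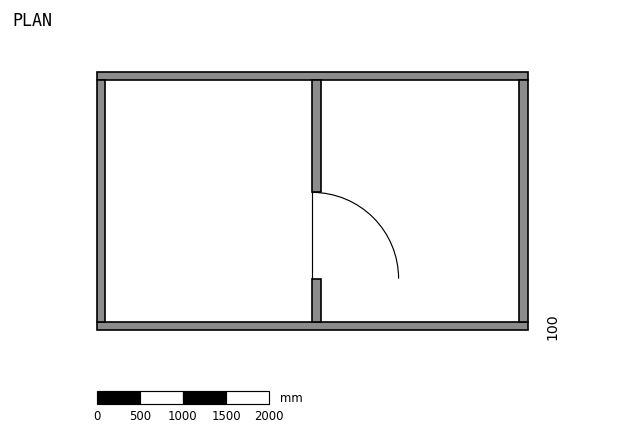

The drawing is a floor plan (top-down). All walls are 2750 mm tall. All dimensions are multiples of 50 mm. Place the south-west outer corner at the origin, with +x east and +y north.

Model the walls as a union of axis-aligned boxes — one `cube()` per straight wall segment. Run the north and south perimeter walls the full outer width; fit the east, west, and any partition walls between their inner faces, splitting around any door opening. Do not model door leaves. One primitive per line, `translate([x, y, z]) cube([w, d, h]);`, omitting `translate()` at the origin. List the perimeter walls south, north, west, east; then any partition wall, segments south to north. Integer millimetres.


cube([5000, 100, 2750]);
translate([0, 2900, 0]) cube([5000, 100, 2750]);
translate([0, 100, 0]) cube([100, 2800, 2750]);
translate([4900, 100, 0]) cube([100, 2800, 2750]);
translate([2500, 100, 0]) cube([100, 500, 2750]);
translate([2500, 1600, 0]) cube([100, 1300, 2750]);


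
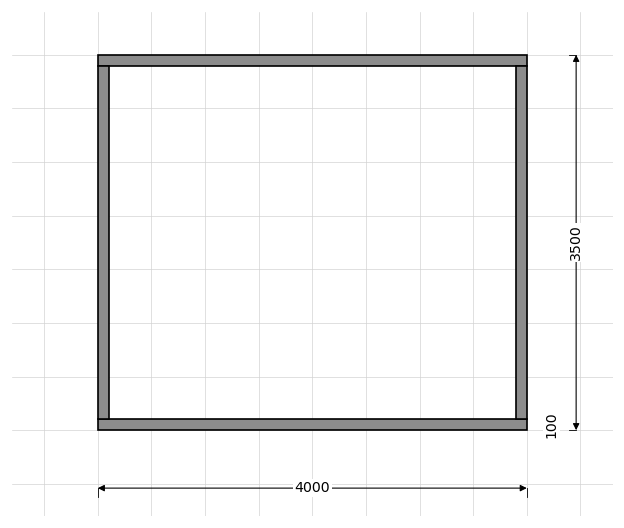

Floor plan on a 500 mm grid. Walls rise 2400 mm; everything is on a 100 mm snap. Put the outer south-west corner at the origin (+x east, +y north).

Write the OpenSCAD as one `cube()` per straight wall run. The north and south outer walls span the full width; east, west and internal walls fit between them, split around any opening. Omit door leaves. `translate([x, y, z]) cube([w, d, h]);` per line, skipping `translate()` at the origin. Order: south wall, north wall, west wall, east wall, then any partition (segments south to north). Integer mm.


cube([4000, 100, 2400]);
translate([0, 3400, 0]) cube([4000, 100, 2400]);
translate([0, 100, 0]) cube([100, 3300, 2400]);
translate([3900, 100, 0]) cube([100, 3300, 2400]);


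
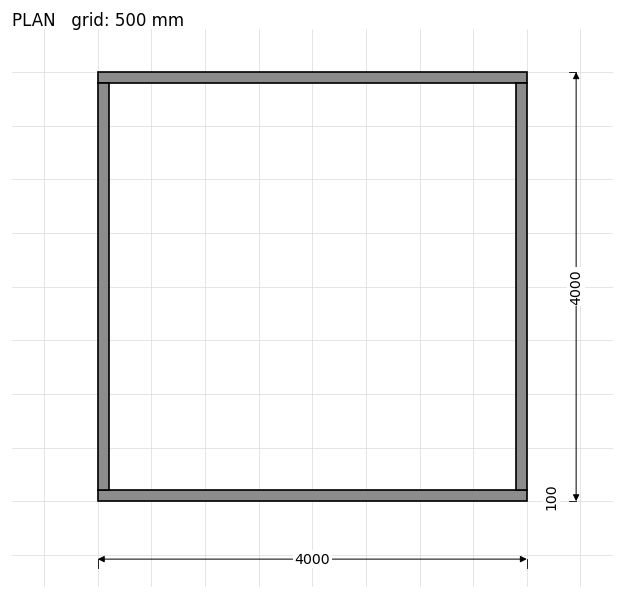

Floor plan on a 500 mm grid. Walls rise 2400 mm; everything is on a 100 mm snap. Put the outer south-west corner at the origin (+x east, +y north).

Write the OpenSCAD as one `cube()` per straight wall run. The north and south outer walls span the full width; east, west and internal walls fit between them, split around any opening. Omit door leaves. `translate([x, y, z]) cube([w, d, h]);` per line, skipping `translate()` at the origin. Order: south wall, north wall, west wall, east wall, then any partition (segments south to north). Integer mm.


cube([4000, 100, 2400]);
translate([0, 3900, 0]) cube([4000, 100, 2400]);
translate([0, 100, 0]) cube([100, 3800, 2400]);
translate([3900, 100, 0]) cube([100, 3800, 2400]);
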